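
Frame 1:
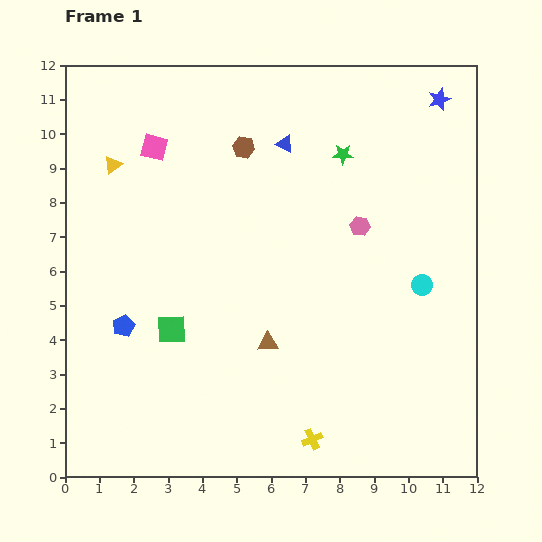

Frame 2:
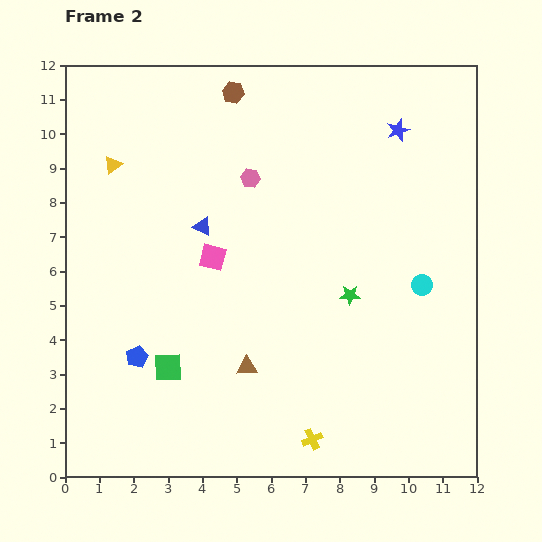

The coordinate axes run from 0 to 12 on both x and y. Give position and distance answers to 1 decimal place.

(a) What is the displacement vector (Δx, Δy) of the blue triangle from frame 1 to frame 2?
(-2.4, -2.4)

The blue triangle was at (6.4, 9.7) in frame 1 and (4.0, 7.3) in frame 2.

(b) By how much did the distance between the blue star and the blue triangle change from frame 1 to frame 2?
+1.7

Distance in frame 1: 4.7. Distance in frame 2: 6.4.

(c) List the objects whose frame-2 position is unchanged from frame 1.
the cyan circle, the yellow cross, the yellow triangle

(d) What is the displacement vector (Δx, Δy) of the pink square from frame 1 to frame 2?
(1.7, -3.2)

The pink square was at (2.6, 9.6) in frame 1 and (4.3, 6.4) in frame 2.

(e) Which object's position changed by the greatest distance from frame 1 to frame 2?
the green star

(moved 4.1; next 3.6)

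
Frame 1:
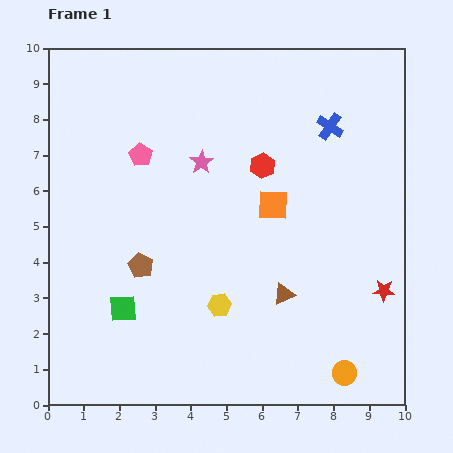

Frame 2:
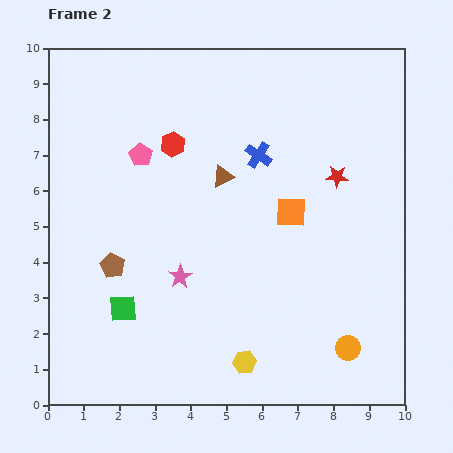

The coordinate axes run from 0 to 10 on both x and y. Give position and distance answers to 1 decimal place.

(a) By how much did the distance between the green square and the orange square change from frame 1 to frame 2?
+0.3

Distance in frame 1: 5.1. Distance in frame 2: 5.4.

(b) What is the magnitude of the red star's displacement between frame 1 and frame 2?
3.5

The red star moved from (9.4, 3.2) to (8.1, 6.4), a distance of √(1.3² + 3.2²) ≈ 3.5.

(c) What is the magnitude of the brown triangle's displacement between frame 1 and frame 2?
3.7

The brown triangle moved from (6.6, 3.1) to (4.9, 6.4), a distance of √(1.7² + 3.3²) ≈ 3.7.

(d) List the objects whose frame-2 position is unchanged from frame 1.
the pink pentagon, the green square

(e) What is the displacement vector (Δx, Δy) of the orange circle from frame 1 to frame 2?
(0.1, 0.7)

The orange circle was at (8.3, 0.9) in frame 1 and (8.4, 1.6) in frame 2.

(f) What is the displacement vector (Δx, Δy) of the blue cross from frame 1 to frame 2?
(-2.0, -0.8)

The blue cross was at (7.9, 7.8) in frame 1 and (5.9, 7.0) in frame 2.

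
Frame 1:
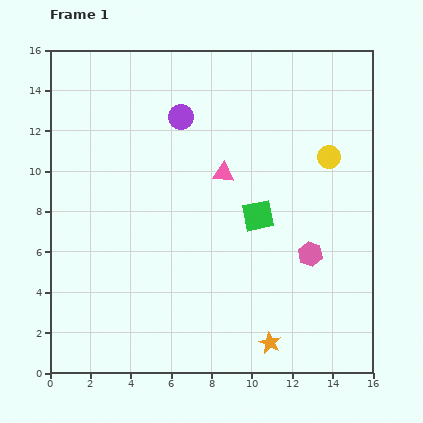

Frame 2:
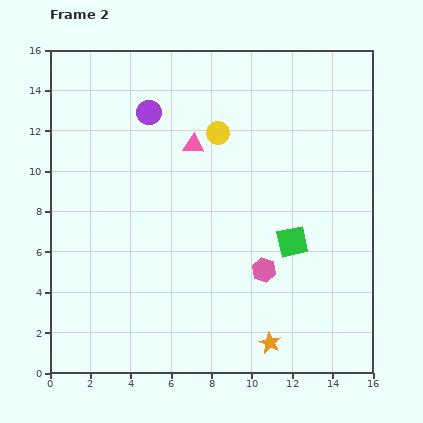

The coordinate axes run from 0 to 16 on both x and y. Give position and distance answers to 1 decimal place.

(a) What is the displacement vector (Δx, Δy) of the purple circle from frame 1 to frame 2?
(-1.6, 0.2)

The purple circle was at (6.5, 12.7) in frame 1 and (4.9, 12.9) in frame 2.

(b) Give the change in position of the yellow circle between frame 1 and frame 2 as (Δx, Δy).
(-5.5, 1.2)

The yellow circle was at (13.8, 10.7) in frame 1 and (8.3, 11.9) in frame 2.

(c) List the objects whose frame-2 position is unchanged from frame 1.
the orange star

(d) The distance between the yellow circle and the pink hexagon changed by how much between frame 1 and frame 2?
+2.3

Distance in frame 1: 4.9. Distance in frame 2: 7.2.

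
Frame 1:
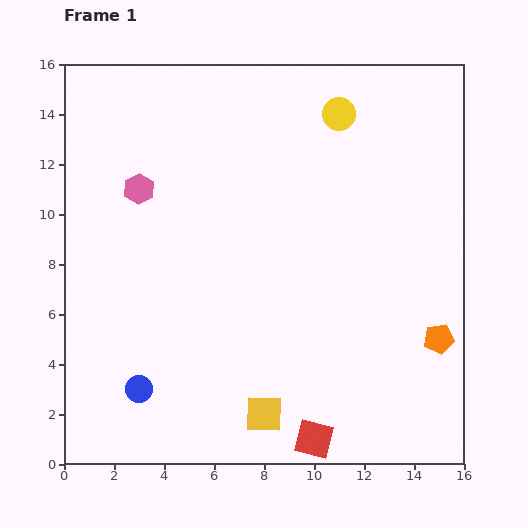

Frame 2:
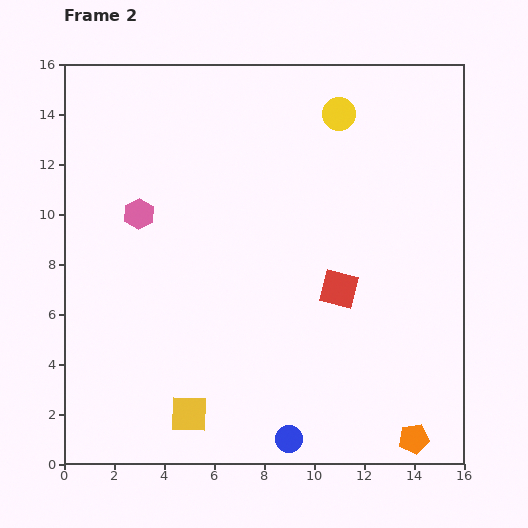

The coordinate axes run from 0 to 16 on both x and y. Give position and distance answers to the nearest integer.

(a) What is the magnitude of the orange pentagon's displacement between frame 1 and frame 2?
4

The orange pentagon moved from (15, 5) to (14, 1), a distance of √(1² + 4²) ≈ 4.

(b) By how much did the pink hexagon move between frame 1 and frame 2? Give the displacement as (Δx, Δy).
(0, -1)

The pink hexagon was at (3, 11) in frame 1 and (3, 10) in frame 2.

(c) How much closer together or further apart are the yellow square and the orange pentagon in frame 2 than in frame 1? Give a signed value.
+1

Distance in frame 1: 8. Distance in frame 2: 9.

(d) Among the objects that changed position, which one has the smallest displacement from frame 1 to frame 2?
the pink hexagon

(moved 1)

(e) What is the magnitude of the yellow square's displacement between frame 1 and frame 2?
3

The yellow square moved from (8, 2) to (5, 2), a distance of √(3² + 0²) ≈ 3.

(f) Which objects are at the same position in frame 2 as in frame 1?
the yellow circle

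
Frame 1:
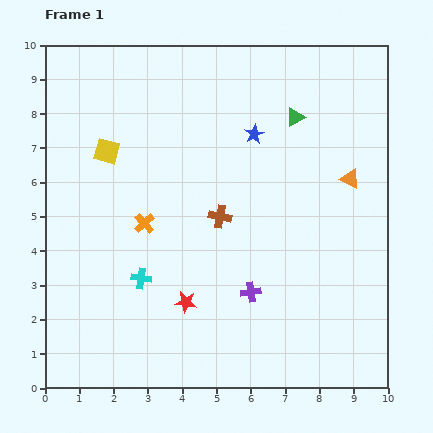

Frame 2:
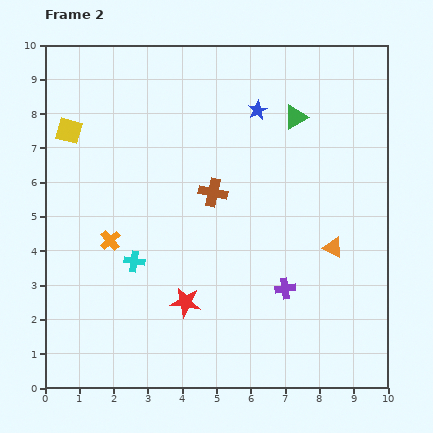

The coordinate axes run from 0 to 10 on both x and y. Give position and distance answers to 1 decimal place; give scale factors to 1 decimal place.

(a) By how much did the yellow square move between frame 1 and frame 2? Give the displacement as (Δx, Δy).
(-1.1, 0.6)

The yellow square was at (1.8, 6.9) in frame 1 and (0.7, 7.5) in frame 2.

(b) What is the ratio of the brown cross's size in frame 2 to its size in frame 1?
1.3×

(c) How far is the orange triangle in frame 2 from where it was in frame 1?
2.1

The orange triangle moved from (8.9, 6.1) to (8.4, 4.1), a distance of √(0.5² + 2.0²) ≈ 2.1.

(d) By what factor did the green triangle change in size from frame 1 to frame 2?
1.3×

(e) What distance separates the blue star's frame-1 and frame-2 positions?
0.7

The blue star moved from (6.1, 7.4) to (6.2, 8.1), a distance of √(0.1² + 0.7²) ≈ 0.7.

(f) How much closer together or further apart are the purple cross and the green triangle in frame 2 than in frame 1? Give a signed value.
-0.3

Distance in frame 1: 5.3. Distance in frame 2: 5.0.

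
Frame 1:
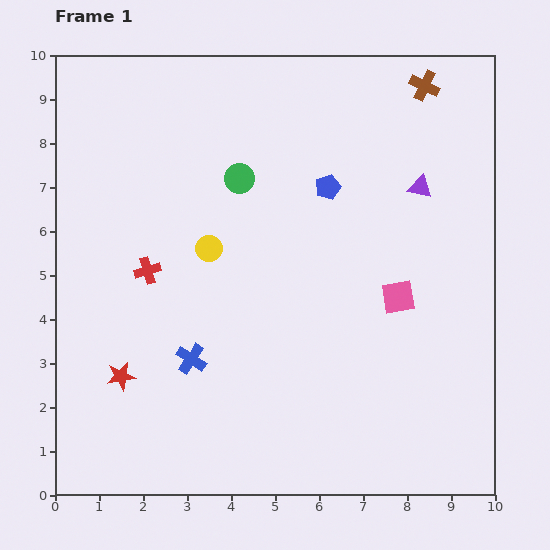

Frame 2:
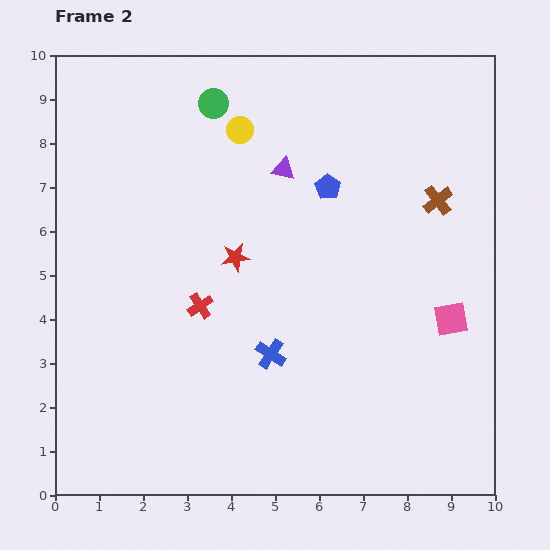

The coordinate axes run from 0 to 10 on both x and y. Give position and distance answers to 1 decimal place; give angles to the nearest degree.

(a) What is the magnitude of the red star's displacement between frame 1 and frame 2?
3.7

The red star moved from (1.5, 2.7) to (4.1, 5.4), a distance of √(2.6² + 2.7²) ≈ 3.7.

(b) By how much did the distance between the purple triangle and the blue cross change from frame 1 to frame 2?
-2.3

Distance in frame 1: 6.5. Distance in frame 2: 4.2.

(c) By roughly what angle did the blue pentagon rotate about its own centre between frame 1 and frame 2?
18° counter-clockwise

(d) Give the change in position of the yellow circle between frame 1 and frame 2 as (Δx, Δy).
(0.7, 2.7)

The yellow circle was at (3.5, 5.6) in frame 1 and (4.2, 8.3) in frame 2.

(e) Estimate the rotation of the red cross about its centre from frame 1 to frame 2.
17° counter-clockwise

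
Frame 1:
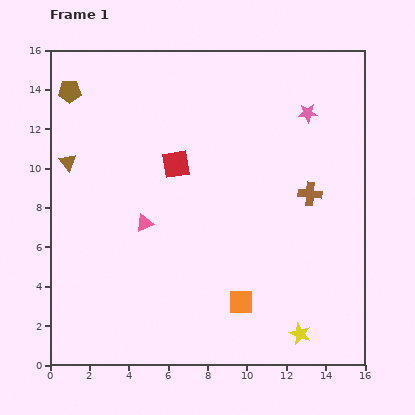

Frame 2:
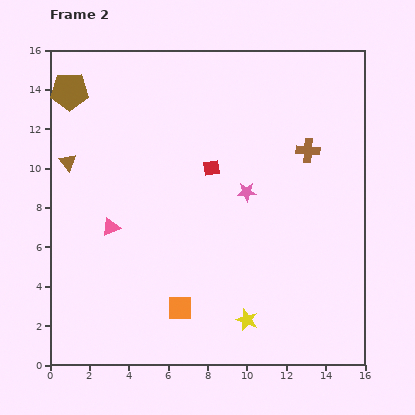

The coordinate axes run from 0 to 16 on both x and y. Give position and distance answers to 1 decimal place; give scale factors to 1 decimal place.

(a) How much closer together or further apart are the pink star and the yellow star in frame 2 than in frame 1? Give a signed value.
-4.7

Distance in frame 1: 11.2. Distance in frame 2: 6.5.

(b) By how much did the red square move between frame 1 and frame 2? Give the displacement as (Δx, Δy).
(1.8, -0.2)

The red square was at (6.4, 10.2) in frame 1 and (8.2, 10.0) in frame 2.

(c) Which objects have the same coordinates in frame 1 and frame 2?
the brown pentagon, the brown triangle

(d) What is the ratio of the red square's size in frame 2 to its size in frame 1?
0.6×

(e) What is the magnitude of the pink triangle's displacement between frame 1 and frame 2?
1.7

The pink triangle moved from (4.8, 7.2) to (3.1, 7.0), a distance of √(1.7² + 0.2²) ≈ 1.7.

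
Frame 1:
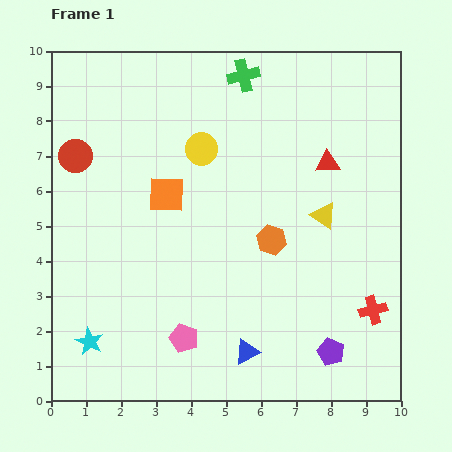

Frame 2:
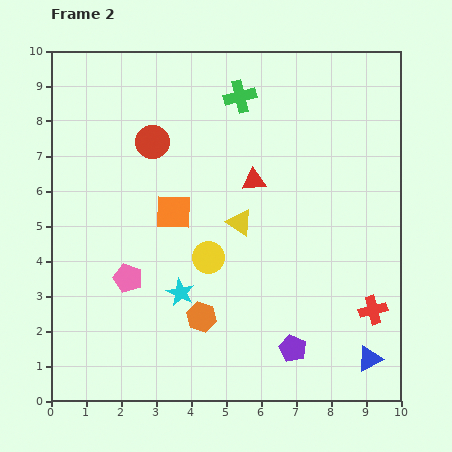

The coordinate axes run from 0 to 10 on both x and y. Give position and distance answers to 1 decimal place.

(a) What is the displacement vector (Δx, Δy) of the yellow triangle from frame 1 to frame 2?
(-2.4, -0.2)

The yellow triangle was at (7.8, 5.3) in frame 1 and (5.4, 5.1) in frame 2.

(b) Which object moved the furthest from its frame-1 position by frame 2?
the blue triangle

(moved 3.5; next 3.1)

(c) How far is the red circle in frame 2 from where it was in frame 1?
2.2

The red circle moved from (0.7, 7.0) to (2.9, 7.4), a distance of √(2.2² + 0.4²) ≈ 2.2.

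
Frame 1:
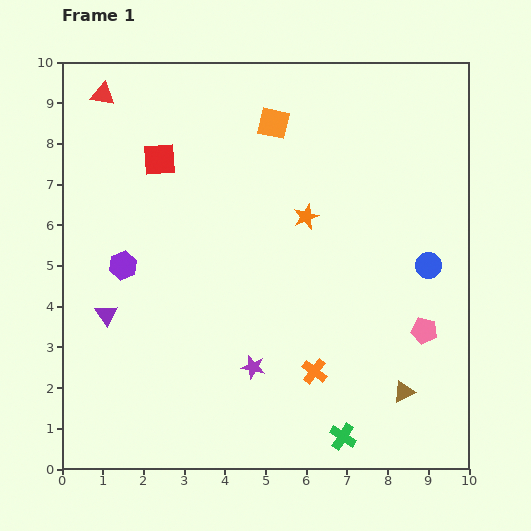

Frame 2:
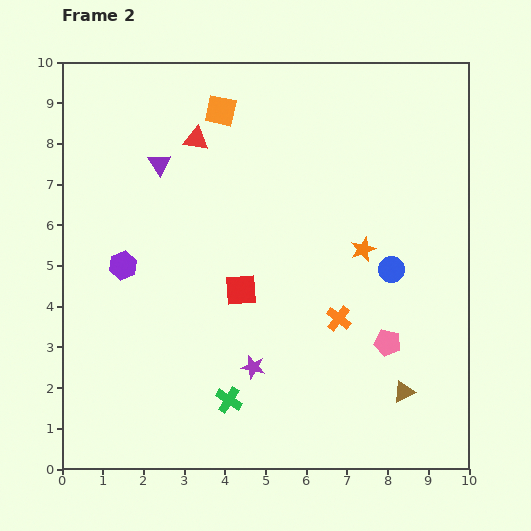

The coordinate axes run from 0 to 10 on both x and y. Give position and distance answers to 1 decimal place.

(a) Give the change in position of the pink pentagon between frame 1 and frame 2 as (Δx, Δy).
(-0.9, -0.3)

The pink pentagon was at (8.9, 3.4) in frame 1 and (8.0, 3.1) in frame 2.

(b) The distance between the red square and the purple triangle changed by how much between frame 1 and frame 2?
-0.3

Distance in frame 1: 4.0. Distance in frame 2: 3.7.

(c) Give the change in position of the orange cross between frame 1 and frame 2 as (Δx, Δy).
(0.6, 1.3)

The orange cross was at (6.2, 2.4) in frame 1 and (6.8, 3.7) in frame 2.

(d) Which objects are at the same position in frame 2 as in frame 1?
the brown triangle, the purple hexagon, the purple star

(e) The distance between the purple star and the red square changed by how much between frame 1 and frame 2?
-3.7

Distance in frame 1: 5.6. Distance in frame 2: 1.9.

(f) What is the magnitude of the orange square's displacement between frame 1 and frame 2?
1.3

The orange square moved from (5.2, 8.5) to (3.9, 8.8), a distance of √(1.3² + 0.3²) ≈ 1.3.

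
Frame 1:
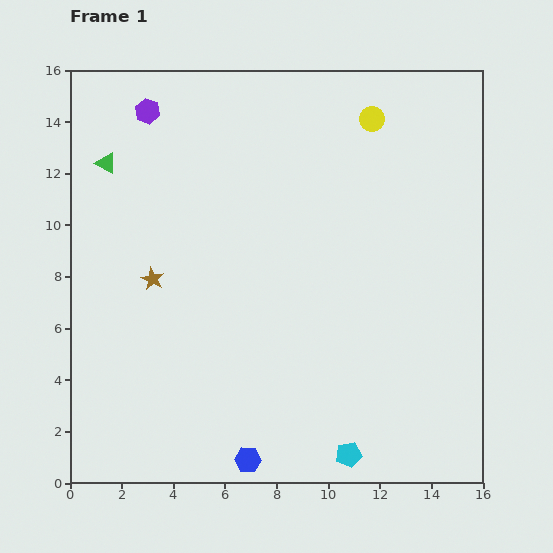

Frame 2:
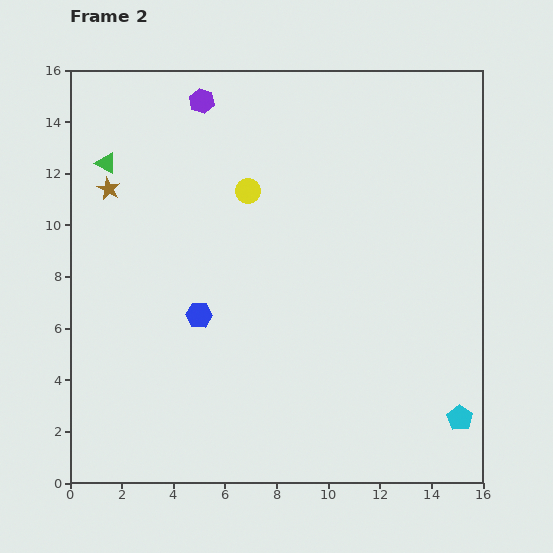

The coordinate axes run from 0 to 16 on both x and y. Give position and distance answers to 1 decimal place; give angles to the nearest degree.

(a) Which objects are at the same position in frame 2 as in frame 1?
the green triangle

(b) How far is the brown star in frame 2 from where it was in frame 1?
3.9

The brown star moved from (3.2, 7.9) to (1.5, 11.4), a distance of √(1.7² + 3.5²) ≈ 3.9.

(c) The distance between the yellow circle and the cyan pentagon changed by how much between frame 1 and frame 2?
-1.0

Distance in frame 1: 13.0. Distance in frame 2: 12.0.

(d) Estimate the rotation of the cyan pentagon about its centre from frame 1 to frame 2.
28° counter-clockwise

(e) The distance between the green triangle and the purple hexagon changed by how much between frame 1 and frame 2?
+1.8

Distance in frame 1: 2.6. Distance in frame 2: 4.4.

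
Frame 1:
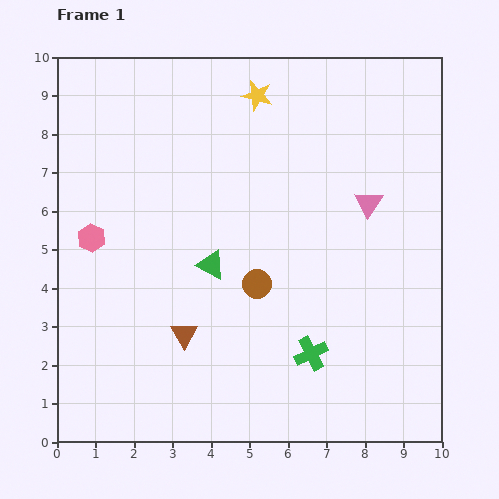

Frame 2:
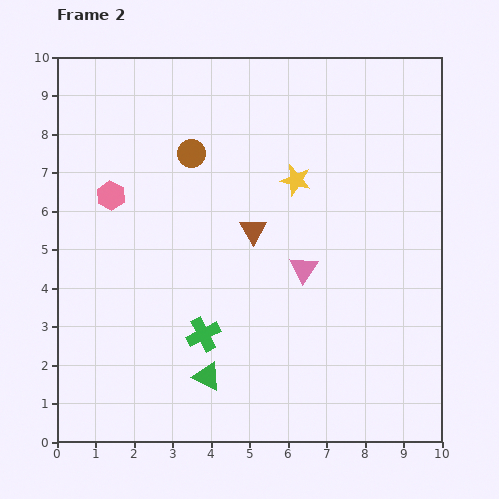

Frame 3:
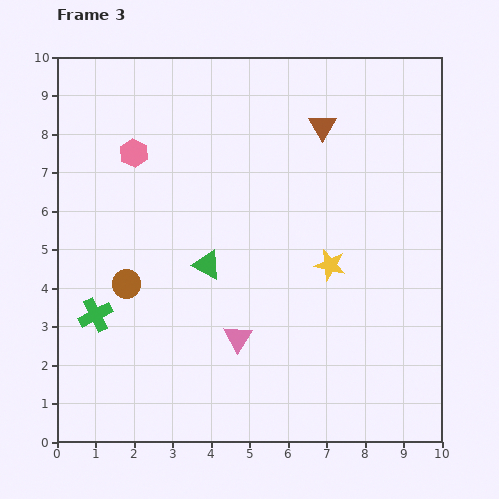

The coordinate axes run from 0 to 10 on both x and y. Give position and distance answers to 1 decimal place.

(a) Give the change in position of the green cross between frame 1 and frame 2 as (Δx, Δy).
(-2.8, 0.5)

The green cross was at (6.6, 2.3) in frame 1 and (3.8, 2.8) in frame 2.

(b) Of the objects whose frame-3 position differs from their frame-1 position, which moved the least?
the green triangle

(moved 0.1)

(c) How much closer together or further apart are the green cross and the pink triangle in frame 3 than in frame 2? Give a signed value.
+0.6

Distance in frame 2: 3.1. Distance in frame 3: 3.7.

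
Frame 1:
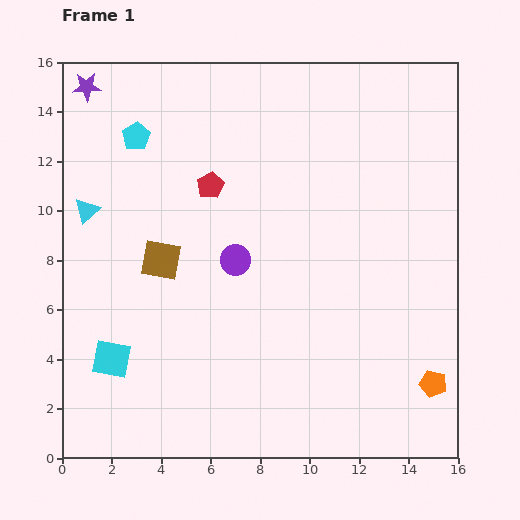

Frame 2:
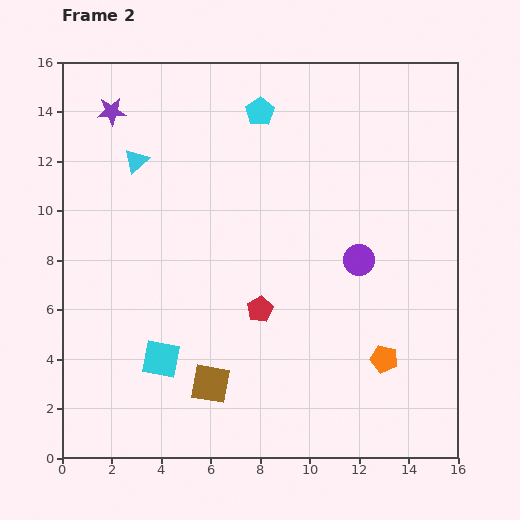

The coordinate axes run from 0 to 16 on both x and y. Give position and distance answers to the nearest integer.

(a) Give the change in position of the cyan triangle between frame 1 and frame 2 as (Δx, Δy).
(2, 2)

The cyan triangle was at (1, 10) in frame 1 and (3, 12) in frame 2.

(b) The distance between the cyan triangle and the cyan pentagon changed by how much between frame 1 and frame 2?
+1

Distance in frame 1: 4. Distance in frame 2: 5.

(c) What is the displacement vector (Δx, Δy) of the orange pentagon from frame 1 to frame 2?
(-2, 1)

The orange pentagon was at (15, 3) in frame 1 and (13, 4) in frame 2.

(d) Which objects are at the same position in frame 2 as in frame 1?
none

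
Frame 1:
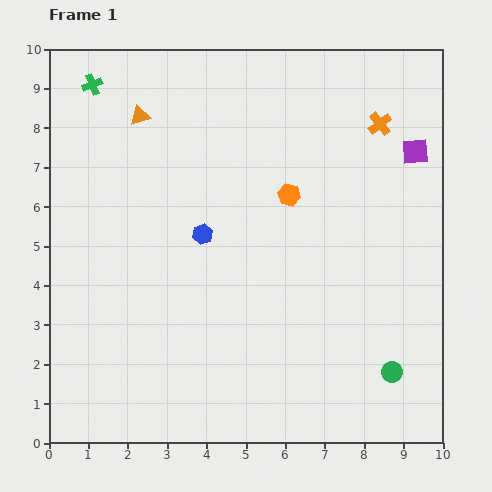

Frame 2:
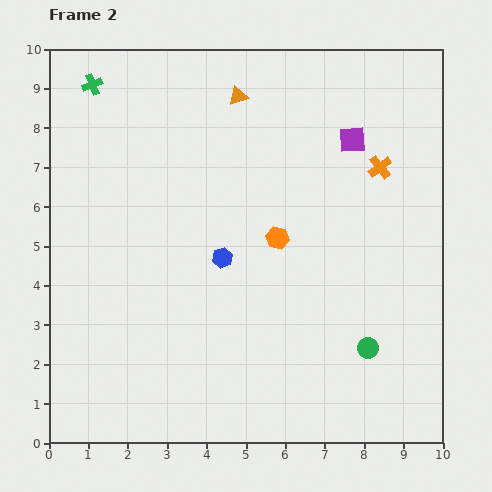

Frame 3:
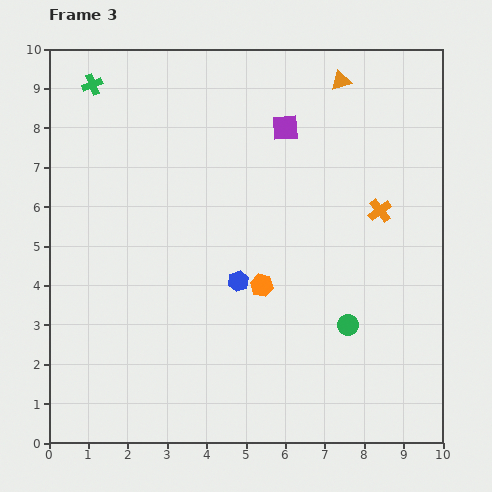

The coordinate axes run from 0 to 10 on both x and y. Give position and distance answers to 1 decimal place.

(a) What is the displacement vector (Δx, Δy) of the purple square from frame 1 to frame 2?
(-1.6, 0.3)

The purple square was at (9.3, 7.4) in frame 1 and (7.7, 7.7) in frame 2.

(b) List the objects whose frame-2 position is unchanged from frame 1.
the green cross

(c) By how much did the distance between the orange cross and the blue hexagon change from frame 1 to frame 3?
-1.3

Distance in frame 1: 5.3. Distance in frame 3: 4.0.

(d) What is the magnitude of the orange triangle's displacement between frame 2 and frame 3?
2.6

The orange triangle moved from (4.8, 8.8) to (7.4, 9.2), a distance of √(2.6² + 0.4²) ≈ 2.6.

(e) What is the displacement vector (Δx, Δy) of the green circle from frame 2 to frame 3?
(-0.5, 0.6)

The green circle was at (8.1, 2.4) in frame 2 and (7.6, 3.0) in frame 3.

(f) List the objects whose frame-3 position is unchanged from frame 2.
the green cross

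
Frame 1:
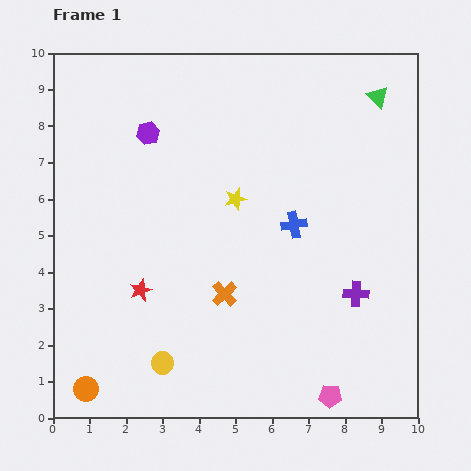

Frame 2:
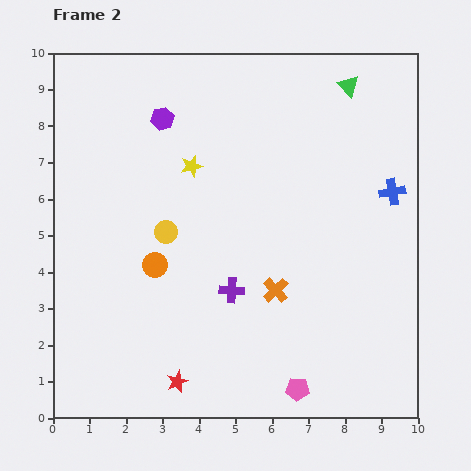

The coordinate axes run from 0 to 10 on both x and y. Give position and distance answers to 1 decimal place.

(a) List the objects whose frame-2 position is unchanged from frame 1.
none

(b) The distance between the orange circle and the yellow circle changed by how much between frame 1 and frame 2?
-1.3

Distance in frame 1: 2.2. Distance in frame 2: 0.9.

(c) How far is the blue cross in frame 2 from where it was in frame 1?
2.8

The blue cross moved from (6.6, 5.3) to (9.3, 6.2), a distance of √(2.7² + 0.9²) ≈ 2.8.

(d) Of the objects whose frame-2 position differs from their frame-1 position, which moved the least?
the purple hexagon

(moved 0.6)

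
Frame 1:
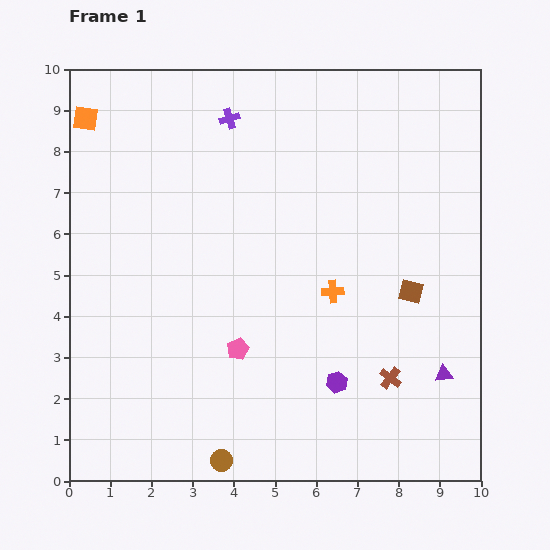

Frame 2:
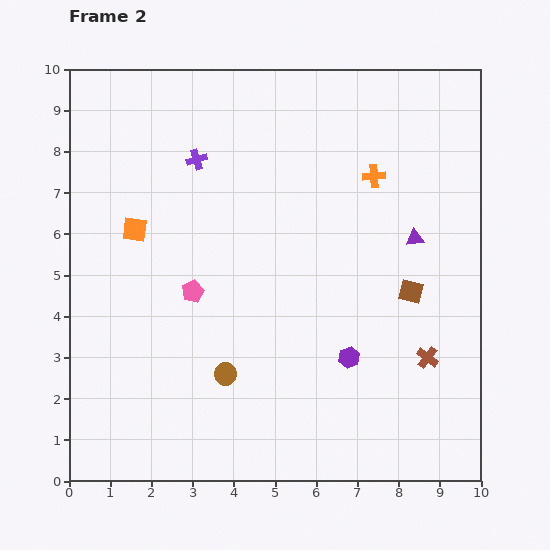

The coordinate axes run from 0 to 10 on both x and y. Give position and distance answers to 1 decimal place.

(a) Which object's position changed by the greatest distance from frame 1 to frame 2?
the purple triangle

(moved 3.4; next 3.0)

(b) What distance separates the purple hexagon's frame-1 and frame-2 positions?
0.7

The purple hexagon moved from (6.5, 2.4) to (6.8, 3.0), a distance of √(0.3² + 0.6²) ≈ 0.7.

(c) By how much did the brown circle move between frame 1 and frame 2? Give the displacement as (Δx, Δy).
(0.1, 2.1)

The brown circle was at (3.7, 0.5) in frame 1 and (3.8, 2.6) in frame 2.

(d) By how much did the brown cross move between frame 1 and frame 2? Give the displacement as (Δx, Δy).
(0.9, 0.5)

The brown cross was at (7.8, 2.5) in frame 1 and (8.7, 3.0) in frame 2.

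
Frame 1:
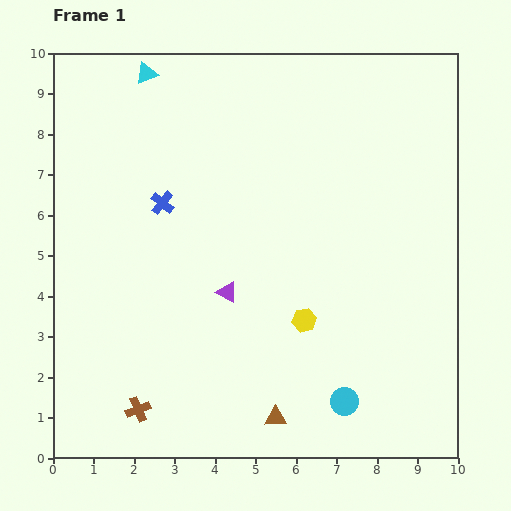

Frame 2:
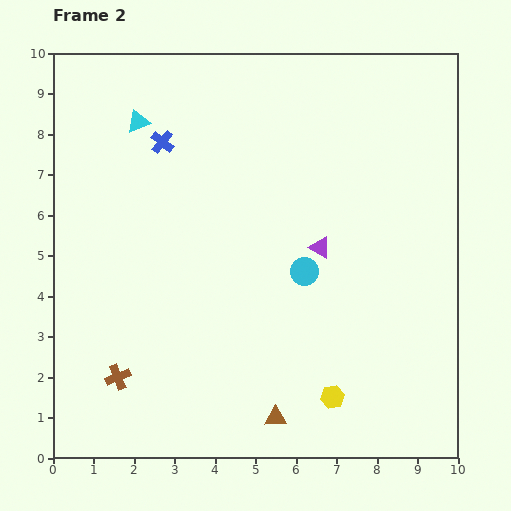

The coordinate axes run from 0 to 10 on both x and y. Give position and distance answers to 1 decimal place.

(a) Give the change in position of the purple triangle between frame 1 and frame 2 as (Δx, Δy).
(2.3, 1.1)

The purple triangle was at (4.3, 4.1) in frame 1 and (6.6, 5.2) in frame 2.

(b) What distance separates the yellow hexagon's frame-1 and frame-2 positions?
2.0

The yellow hexagon moved from (6.2, 3.4) to (6.9, 1.5), a distance of √(0.7² + 1.9²) ≈ 2.0.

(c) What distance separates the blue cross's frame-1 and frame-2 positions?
1.5

The blue cross moved from (2.7, 6.3) to (2.7, 7.8), a distance of √(0.0² + 1.5²) ≈ 1.5.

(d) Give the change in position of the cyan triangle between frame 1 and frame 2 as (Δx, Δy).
(-0.2, -1.2)

The cyan triangle was at (2.3, 9.5) in frame 1 and (2.1, 8.3) in frame 2.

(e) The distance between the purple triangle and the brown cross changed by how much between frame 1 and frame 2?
+2.3

Distance in frame 1: 3.6. Distance in frame 2: 5.9.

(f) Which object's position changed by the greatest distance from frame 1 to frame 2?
the cyan circle

(moved 3.4; next 2.5)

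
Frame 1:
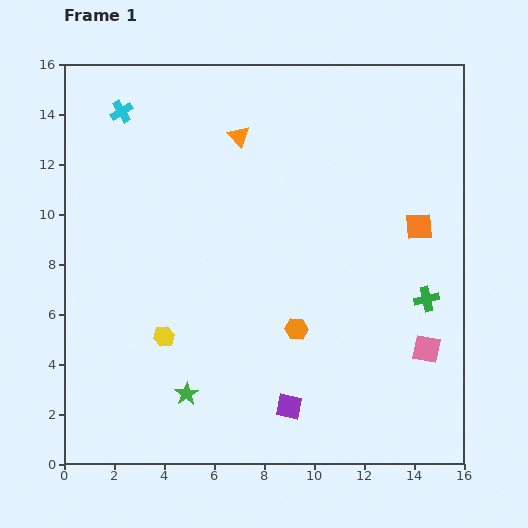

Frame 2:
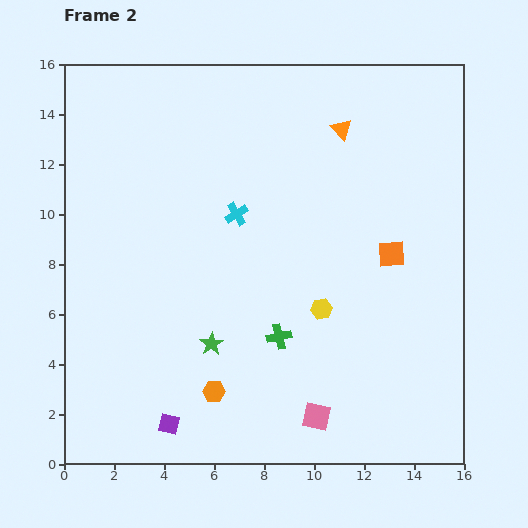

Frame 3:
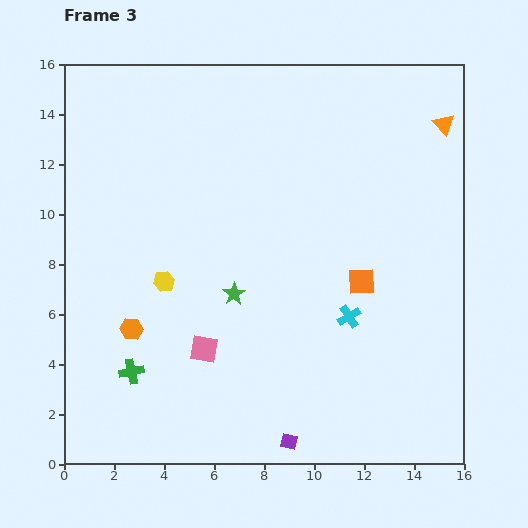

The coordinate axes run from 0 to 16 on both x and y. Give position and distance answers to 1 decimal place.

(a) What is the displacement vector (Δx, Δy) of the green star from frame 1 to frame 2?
(1.0, 2.0)

The green star was at (4.9, 2.8) in frame 1 and (5.9, 4.8) in frame 2.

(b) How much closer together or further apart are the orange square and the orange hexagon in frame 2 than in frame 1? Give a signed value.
+2.6

Distance in frame 1: 6.4. Distance in frame 2: 9.0.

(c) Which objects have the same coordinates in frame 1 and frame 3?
none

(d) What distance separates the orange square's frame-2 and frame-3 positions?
1.6

The orange square moved from (13.1, 8.4) to (11.9, 7.3), a distance of √(1.2² + 1.1²) ≈ 1.6.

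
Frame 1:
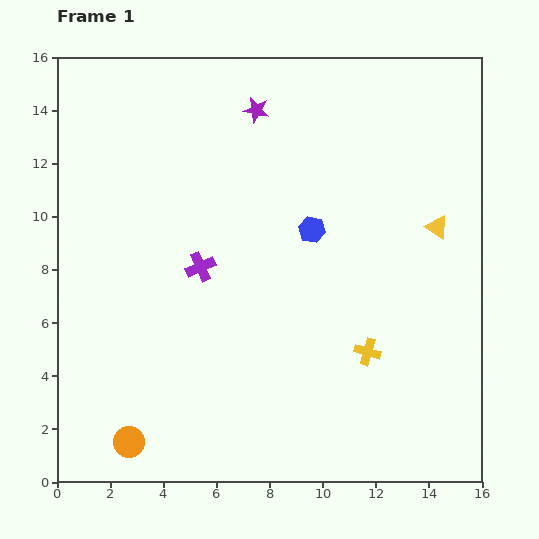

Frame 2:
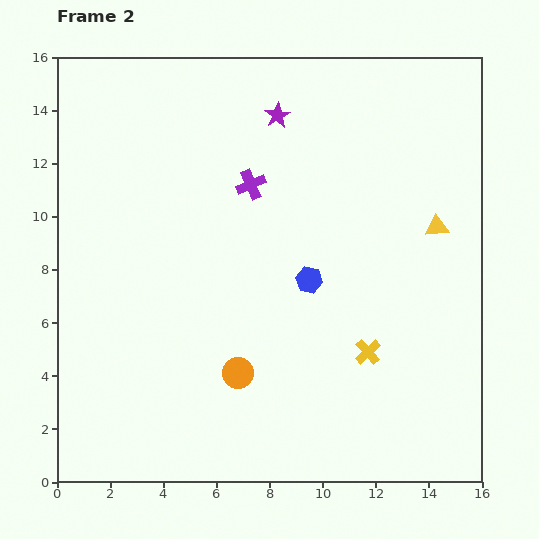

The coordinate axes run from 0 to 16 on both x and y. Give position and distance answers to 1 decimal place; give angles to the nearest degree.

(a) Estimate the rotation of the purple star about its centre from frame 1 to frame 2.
30° clockwise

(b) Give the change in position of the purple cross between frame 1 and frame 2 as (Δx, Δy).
(1.9, 3.1)

The purple cross was at (5.4, 8.1) in frame 1 and (7.3, 11.2) in frame 2.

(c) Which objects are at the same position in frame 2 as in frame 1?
the yellow cross, the yellow triangle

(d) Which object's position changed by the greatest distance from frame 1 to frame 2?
the orange circle

(moved 4.9; next 3.6)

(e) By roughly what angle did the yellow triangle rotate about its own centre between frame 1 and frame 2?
38° counter-clockwise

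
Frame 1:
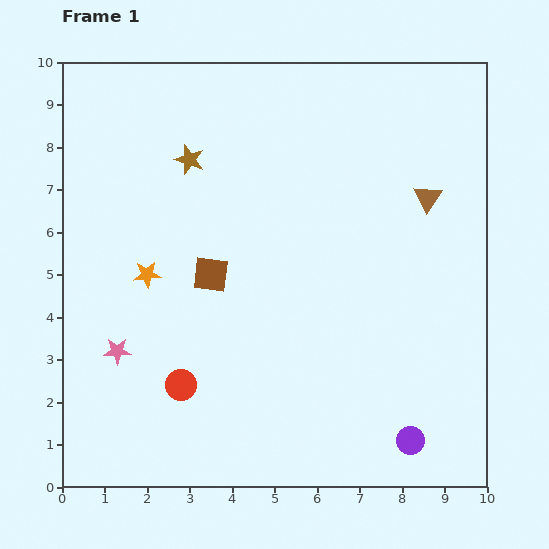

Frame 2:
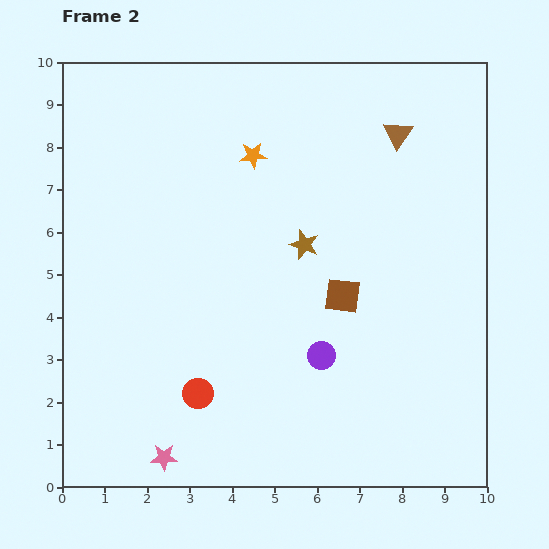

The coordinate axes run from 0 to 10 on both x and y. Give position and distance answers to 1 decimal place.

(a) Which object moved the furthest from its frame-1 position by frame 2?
the orange star

(moved 3.8; next 3.4)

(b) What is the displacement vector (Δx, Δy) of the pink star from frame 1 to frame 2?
(1.1, -2.5)

The pink star was at (1.3, 3.2) in frame 1 and (2.4, 0.7) in frame 2.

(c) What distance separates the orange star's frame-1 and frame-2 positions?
3.8

The orange star moved from (2.0, 5.0) to (4.5, 7.8), a distance of √(2.5² + 2.8²) ≈ 3.8.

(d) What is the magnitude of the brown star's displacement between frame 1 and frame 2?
3.4

The brown star moved from (3.0, 7.7) to (5.7, 5.7), a distance of √(2.7² + 2.0²) ≈ 3.4.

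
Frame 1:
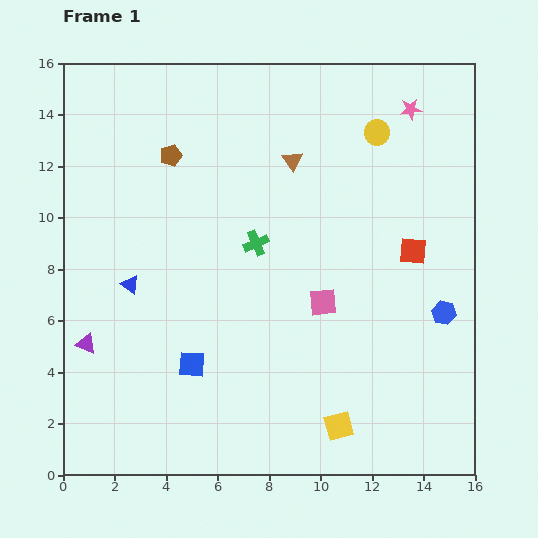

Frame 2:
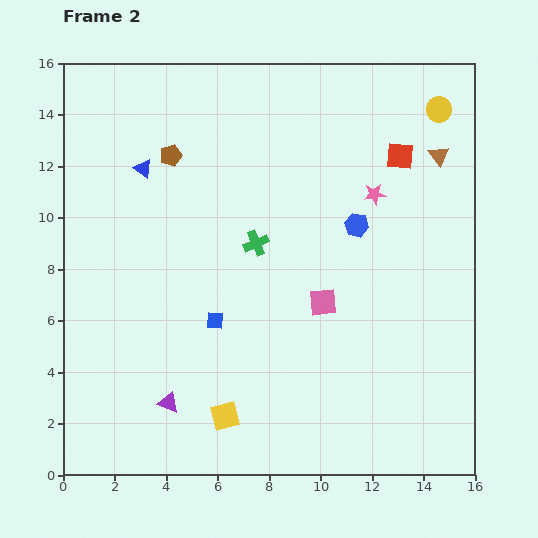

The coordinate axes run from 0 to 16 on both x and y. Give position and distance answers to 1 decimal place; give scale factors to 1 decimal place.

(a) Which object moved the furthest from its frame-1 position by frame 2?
the brown triangle

(moved 5.7; next 4.8)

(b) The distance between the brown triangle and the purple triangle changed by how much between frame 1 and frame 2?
+3.5

Distance in frame 1: 10.7. Distance in frame 2: 14.2.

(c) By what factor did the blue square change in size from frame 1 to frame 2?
0.6×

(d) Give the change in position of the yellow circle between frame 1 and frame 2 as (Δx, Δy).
(2.4, 0.9)

The yellow circle was at (12.2, 13.3) in frame 1 and (14.6, 14.2) in frame 2.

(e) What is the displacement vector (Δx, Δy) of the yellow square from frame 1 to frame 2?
(-4.4, 0.4)

The yellow square was at (10.7, 1.9) in frame 1 and (6.3, 2.3) in frame 2.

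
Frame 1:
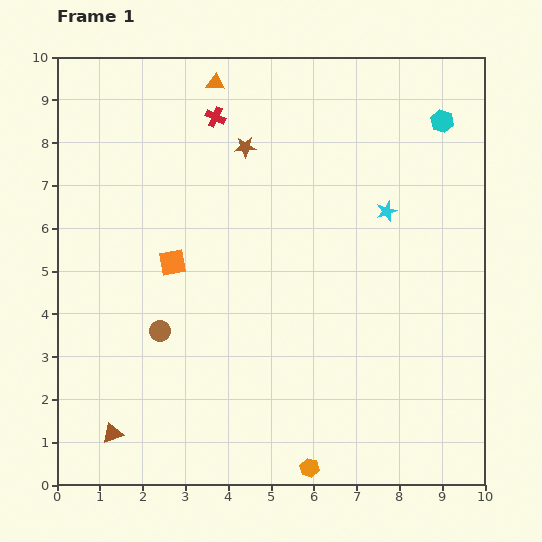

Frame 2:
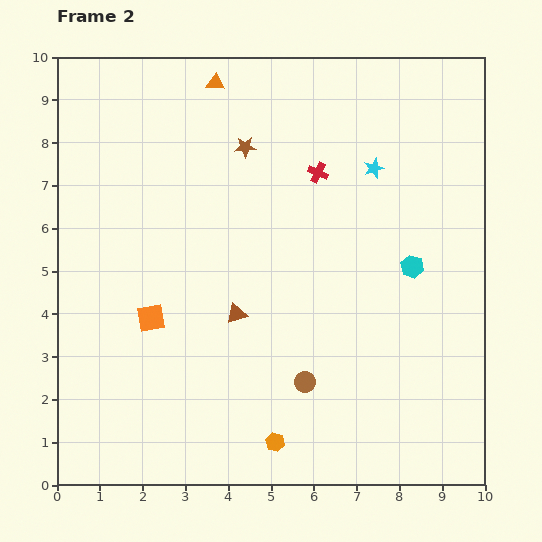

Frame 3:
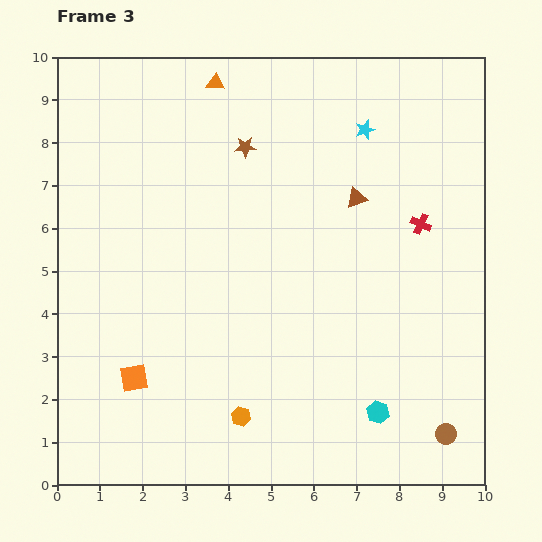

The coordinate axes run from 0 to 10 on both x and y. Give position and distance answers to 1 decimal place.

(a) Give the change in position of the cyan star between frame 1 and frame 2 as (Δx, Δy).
(-0.3, 1.0)

The cyan star was at (7.7, 6.4) in frame 1 and (7.4, 7.4) in frame 2.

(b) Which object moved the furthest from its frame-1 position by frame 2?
the brown triangle

(moved 4.0; next 3.6)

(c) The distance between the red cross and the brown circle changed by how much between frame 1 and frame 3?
-0.3

Distance in frame 1: 5.2. Distance in frame 3: 4.9.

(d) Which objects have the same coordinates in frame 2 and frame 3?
the brown star, the orange triangle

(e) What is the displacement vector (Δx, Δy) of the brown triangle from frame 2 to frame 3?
(2.8, 2.7)

The brown triangle was at (4.2, 4.0) in frame 2 and (7.0, 6.7) in frame 3.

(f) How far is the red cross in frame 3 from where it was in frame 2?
2.7

The red cross moved from (6.1, 7.3) to (8.5, 6.1), a distance of √(2.4² + 1.2²) ≈ 2.7.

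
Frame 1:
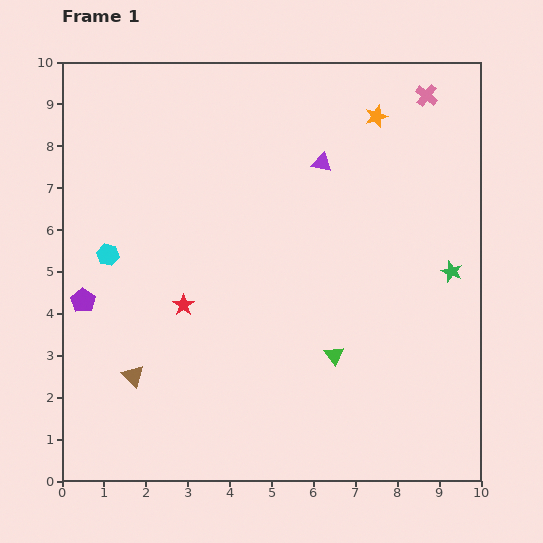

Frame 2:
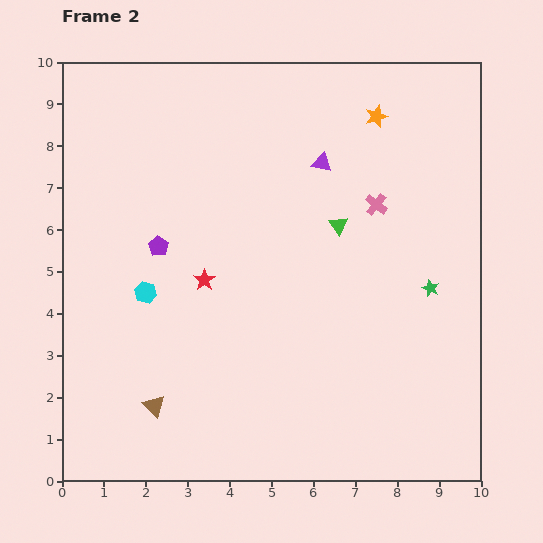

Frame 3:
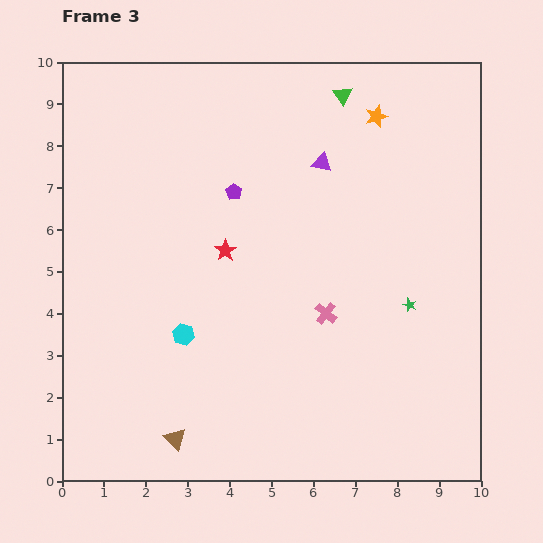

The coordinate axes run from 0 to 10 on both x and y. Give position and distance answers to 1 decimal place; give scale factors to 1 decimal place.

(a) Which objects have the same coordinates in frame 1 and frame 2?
the orange star, the purple triangle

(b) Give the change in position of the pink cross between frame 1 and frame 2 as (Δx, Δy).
(-1.2, -2.6)

The pink cross was at (8.7, 9.2) in frame 1 and (7.5, 6.6) in frame 2.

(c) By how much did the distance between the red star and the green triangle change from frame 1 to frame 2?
-0.3

Distance in frame 1: 3.8. Distance in frame 2: 3.5.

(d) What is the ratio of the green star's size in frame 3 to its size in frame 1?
0.6×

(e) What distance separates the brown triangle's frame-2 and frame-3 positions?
0.9

The brown triangle moved from (2.2, 1.8) to (2.7, 1.0), a distance of √(0.5² + 0.8²) ≈ 0.9.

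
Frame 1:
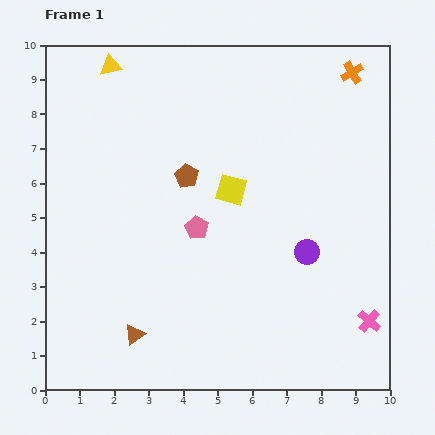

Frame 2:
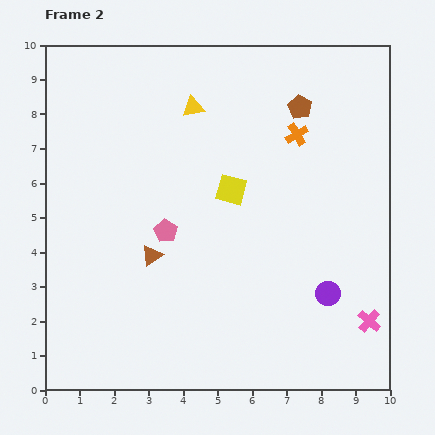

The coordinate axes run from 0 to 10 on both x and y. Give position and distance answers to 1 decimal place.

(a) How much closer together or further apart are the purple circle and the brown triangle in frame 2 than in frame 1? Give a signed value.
-0.3

Distance in frame 1: 5.5. Distance in frame 2: 5.2.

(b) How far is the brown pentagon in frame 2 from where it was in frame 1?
3.9

The brown pentagon moved from (4.1, 6.2) to (7.4, 8.2), a distance of √(3.3² + 2.0²) ≈ 3.9.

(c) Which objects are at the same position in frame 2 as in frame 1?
the pink cross, the yellow square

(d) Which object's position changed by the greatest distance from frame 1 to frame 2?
the brown pentagon

(moved 3.9; next 2.7)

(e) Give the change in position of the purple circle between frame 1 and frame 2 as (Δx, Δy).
(0.6, -1.2)

The purple circle was at (7.6, 4.0) in frame 1 and (8.2, 2.8) in frame 2.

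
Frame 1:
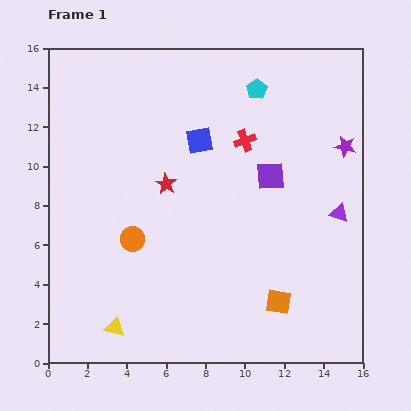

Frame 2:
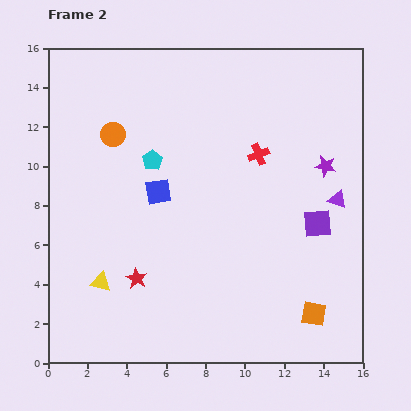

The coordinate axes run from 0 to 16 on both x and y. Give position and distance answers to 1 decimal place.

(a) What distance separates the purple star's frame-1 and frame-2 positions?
1.4

The purple star moved from (15.1, 11.0) to (14.1, 10.0), a distance of √(1.0² + 1.0²) ≈ 1.4.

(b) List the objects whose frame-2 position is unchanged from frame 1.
none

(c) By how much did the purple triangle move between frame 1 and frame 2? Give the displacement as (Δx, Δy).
(-0.1, 0.7)

The purple triangle was at (14.8, 7.6) in frame 1 and (14.7, 8.3) in frame 2.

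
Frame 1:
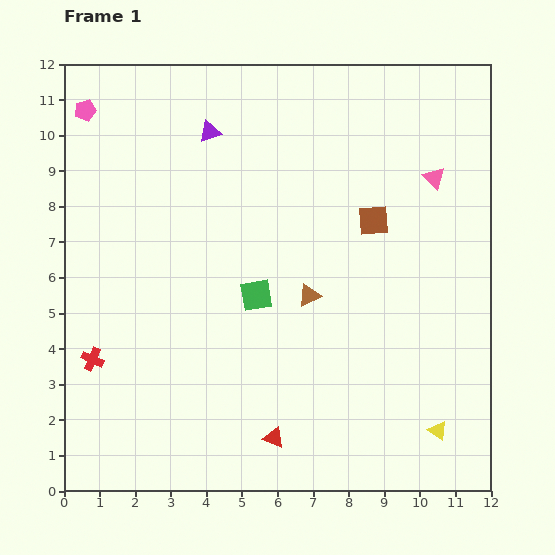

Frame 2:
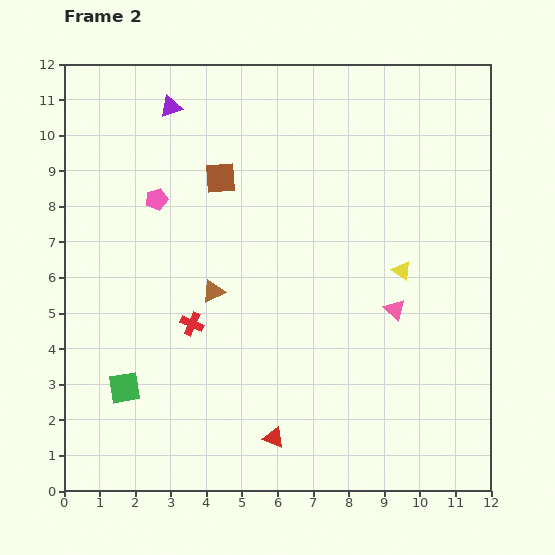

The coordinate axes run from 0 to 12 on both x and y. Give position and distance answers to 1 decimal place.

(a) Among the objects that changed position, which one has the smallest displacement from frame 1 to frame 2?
the purple triangle

(moved 1.3)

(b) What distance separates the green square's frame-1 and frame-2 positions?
4.5

The green square moved from (5.4, 5.5) to (1.7, 2.9), a distance of √(3.7² + 2.6²) ≈ 4.5.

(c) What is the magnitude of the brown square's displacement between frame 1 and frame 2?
4.5

The brown square moved from (8.7, 7.6) to (4.4, 8.8), a distance of √(4.3² + 1.2²) ≈ 4.5.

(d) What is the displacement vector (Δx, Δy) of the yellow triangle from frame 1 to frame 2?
(-1.0, 4.5)

The yellow triangle was at (10.5, 1.7) in frame 1 and (9.5, 6.2) in frame 2.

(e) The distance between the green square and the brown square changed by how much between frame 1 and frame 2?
+2.6

Distance in frame 1: 3.9. Distance in frame 2: 6.5.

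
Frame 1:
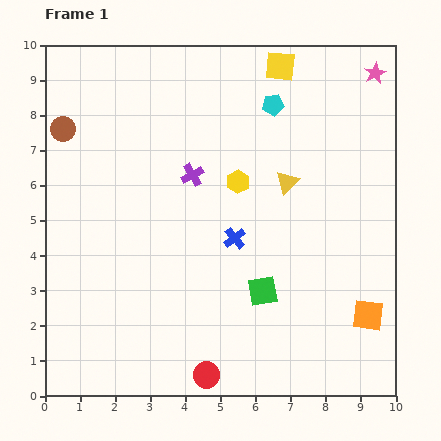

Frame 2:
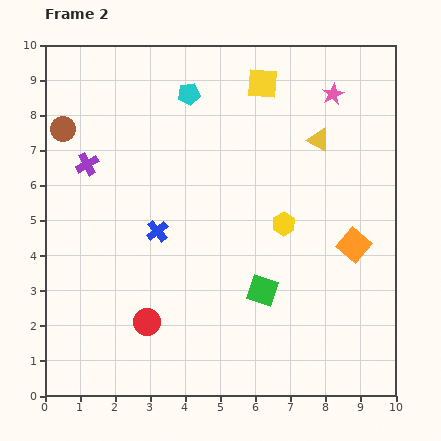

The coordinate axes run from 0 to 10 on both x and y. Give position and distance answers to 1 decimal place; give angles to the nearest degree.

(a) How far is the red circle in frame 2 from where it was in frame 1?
2.3

The red circle moved from (4.6, 0.6) to (2.9, 2.1), a distance of √(1.7² + 1.5²) ≈ 2.3.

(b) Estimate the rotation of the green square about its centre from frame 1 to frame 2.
27° clockwise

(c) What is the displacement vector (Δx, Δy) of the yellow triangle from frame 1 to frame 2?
(0.9, 1.2)

The yellow triangle was at (6.9, 6.1) in frame 1 and (7.8, 7.3) in frame 2.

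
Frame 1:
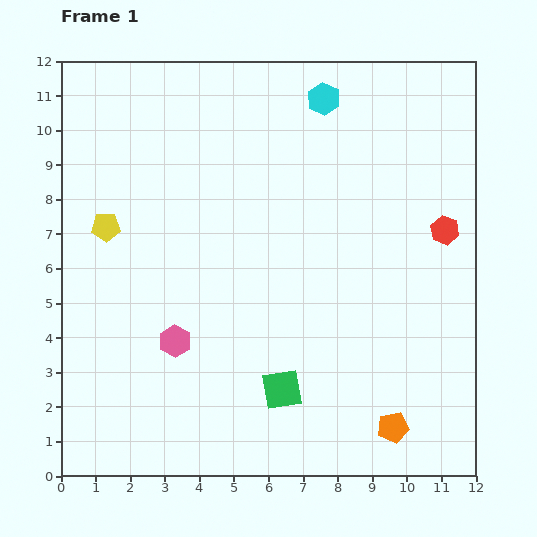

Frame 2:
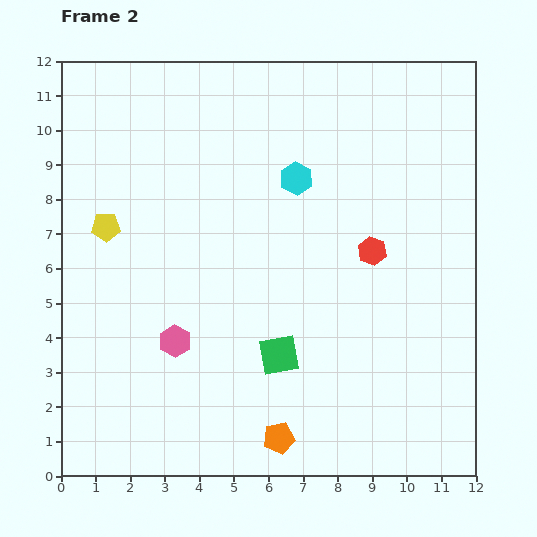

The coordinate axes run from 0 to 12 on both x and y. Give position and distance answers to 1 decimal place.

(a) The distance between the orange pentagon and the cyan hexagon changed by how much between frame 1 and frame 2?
-2.2

Distance in frame 1: 9.7. Distance in frame 2: 7.5.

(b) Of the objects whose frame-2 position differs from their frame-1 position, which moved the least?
the green square

(moved 1.0)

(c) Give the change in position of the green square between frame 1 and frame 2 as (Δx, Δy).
(-0.1, 1.0)

The green square was at (6.4, 2.5) in frame 1 and (6.3, 3.5) in frame 2.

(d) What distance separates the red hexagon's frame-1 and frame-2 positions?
2.2

The red hexagon moved from (11.1, 7.1) to (9.0, 6.5), a distance of √(2.1² + 0.6²) ≈ 2.2.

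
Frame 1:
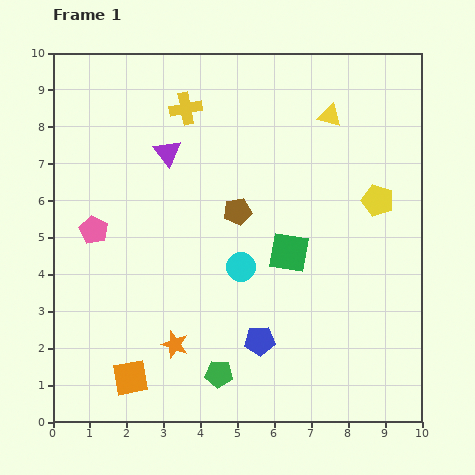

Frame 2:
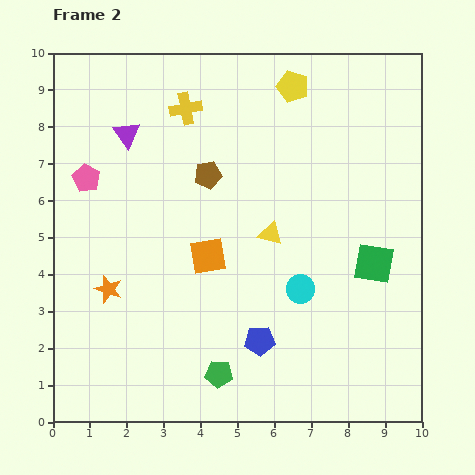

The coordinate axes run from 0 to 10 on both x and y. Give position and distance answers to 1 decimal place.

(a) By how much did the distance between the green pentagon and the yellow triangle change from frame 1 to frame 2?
-3.6

Distance in frame 1: 7.6. Distance in frame 2: 4.0.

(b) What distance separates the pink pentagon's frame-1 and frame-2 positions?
1.4

The pink pentagon moved from (1.1, 5.2) to (0.9, 6.6), a distance of √(0.2² + 1.4²) ≈ 1.4.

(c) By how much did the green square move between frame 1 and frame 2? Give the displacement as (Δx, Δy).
(2.3, -0.3)

The green square was at (6.4, 4.6) in frame 1 and (8.7, 4.3) in frame 2.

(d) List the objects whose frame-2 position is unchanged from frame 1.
the blue pentagon, the green pentagon, the yellow cross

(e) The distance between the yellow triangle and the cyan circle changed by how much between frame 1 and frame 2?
-3.1

Distance in frame 1: 4.8. Distance in frame 2: 1.7.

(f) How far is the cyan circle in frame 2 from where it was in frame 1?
1.7

The cyan circle moved from (5.1, 4.2) to (6.7, 3.6), a distance of √(1.6² + 0.6²) ≈ 1.7.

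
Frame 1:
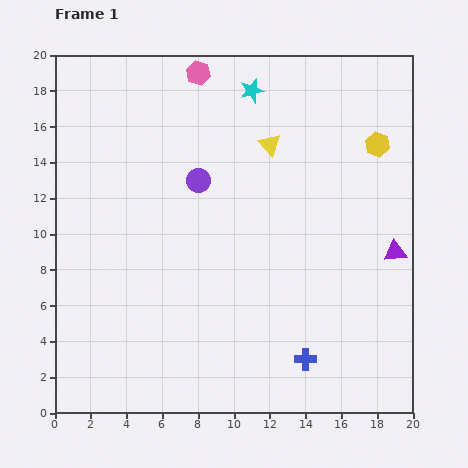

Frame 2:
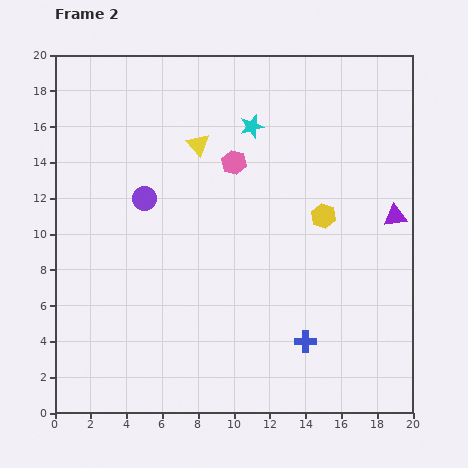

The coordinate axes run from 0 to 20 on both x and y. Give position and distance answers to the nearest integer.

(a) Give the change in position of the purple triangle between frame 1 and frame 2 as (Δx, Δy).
(0, 2)

The purple triangle was at (19, 9) in frame 1 and (19, 11) in frame 2.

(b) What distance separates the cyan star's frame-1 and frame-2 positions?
2

The cyan star moved from (11, 18) to (11, 16), a distance of √(0² + 2²) ≈ 2.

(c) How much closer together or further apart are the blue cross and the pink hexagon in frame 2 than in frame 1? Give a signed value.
-6

Distance in frame 1: 17. Distance in frame 2: 11.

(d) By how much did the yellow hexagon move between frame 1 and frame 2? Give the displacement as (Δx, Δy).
(-3, -4)

The yellow hexagon was at (18, 15) in frame 1 and (15, 11) in frame 2.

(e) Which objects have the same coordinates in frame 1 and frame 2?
none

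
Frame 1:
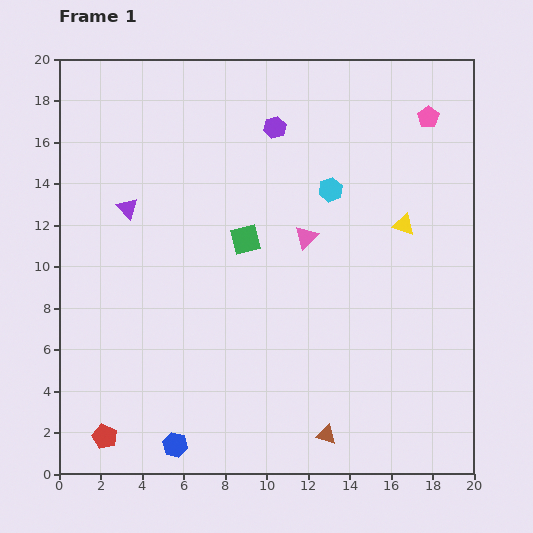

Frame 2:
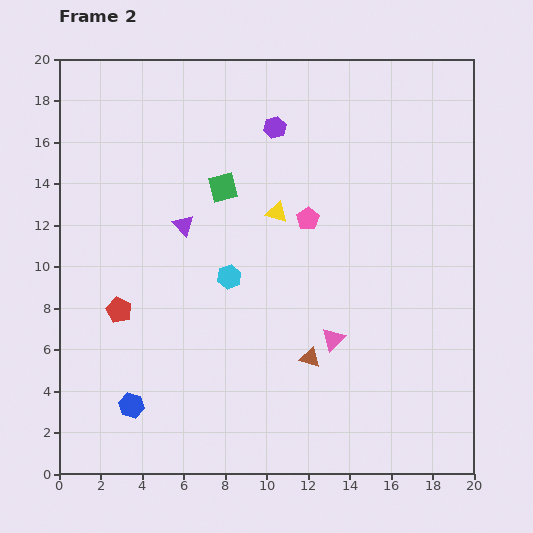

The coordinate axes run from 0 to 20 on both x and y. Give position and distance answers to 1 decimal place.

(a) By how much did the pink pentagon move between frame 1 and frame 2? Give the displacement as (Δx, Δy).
(-5.8, -4.9)

The pink pentagon was at (17.8, 17.2) in frame 1 and (12.0, 12.3) in frame 2.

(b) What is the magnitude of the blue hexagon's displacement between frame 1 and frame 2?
2.8

The blue hexagon moved from (5.6, 1.4) to (3.5, 3.3), a distance of √(2.1² + 1.9²) ≈ 2.8.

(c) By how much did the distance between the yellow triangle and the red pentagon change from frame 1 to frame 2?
-8.7

Distance in frame 1: 17.6. Distance in frame 2: 8.9.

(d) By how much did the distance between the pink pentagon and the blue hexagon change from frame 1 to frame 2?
-7.6

Distance in frame 1: 20.0. Distance in frame 2: 12.4.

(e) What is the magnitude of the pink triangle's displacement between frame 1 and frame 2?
5.1

The pink triangle moved from (11.9, 11.4) to (13.2, 6.5), a distance of √(1.3² + 4.9²) ≈ 5.1.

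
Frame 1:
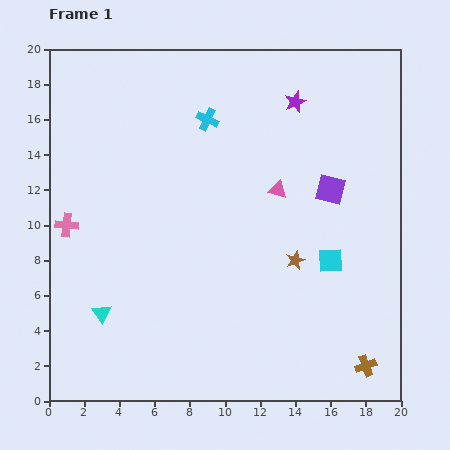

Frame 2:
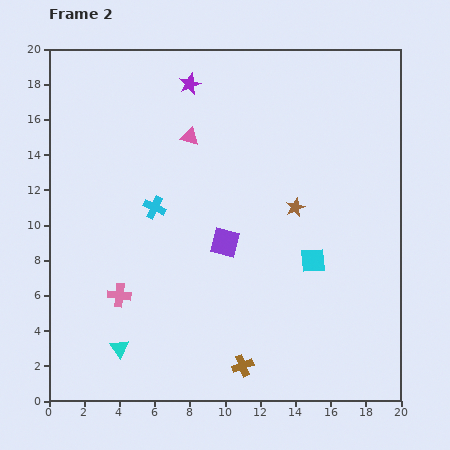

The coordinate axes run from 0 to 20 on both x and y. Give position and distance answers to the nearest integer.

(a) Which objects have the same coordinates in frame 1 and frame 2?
none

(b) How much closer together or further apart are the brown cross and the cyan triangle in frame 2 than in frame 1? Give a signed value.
-8

Distance in frame 1: 15. Distance in frame 2: 7.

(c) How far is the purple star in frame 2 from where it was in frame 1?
6

The purple star moved from (14, 17) to (8, 18), a distance of √(6² + 1²) ≈ 6.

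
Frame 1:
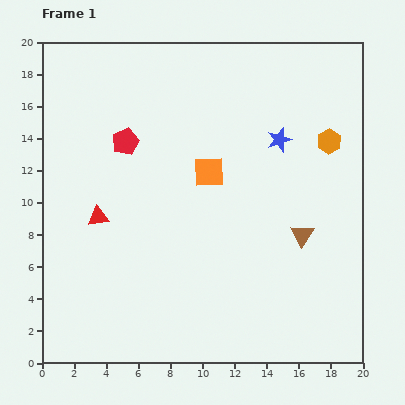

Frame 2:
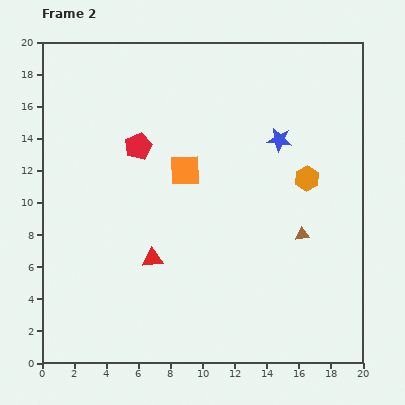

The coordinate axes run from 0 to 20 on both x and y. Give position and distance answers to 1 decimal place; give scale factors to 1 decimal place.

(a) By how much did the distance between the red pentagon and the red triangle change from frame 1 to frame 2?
+2.1

Distance in frame 1: 5.0. Distance in frame 2: 7.1.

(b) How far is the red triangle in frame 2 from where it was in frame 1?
4.3

The red triangle moved from (3.5, 9.1) to (6.9, 6.5), a distance of √(3.4² + 2.6²) ≈ 4.3.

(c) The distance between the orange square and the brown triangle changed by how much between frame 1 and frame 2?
+1.3

Distance in frame 1: 7.0. Distance in frame 2: 8.3.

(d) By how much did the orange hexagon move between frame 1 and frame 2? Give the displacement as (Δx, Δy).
(-1.4, -2.3)

The orange hexagon was at (17.9, 13.8) in frame 1 and (16.5, 11.5) in frame 2.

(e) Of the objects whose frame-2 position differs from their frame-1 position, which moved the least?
the red pentagon

(moved 0.9)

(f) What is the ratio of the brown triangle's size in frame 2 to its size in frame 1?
0.6×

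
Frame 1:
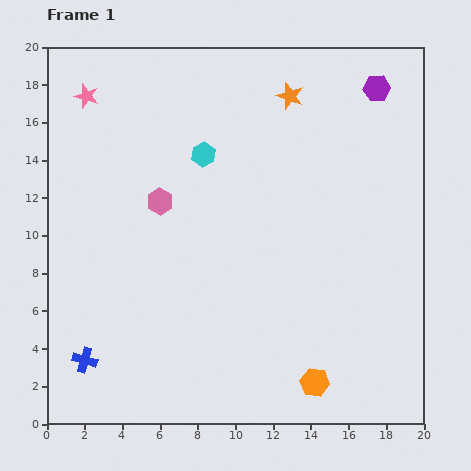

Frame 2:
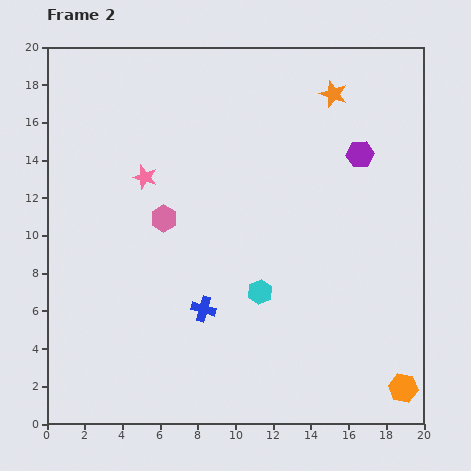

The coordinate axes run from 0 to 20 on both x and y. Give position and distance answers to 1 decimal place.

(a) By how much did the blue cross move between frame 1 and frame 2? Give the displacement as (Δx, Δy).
(6.3, 2.7)

The blue cross was at (2.0, 3.4) in frame 1 and (8.3, 6.1) in frame 2.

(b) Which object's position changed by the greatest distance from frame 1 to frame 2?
the cyan hexagon

(moved 7.9; next 6.9)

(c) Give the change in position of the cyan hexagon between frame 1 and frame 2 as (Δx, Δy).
(3.0, -7.3)

The cyan hexagon was at (8.3, 14.3) in frame 1 and (11.3, 7.0) in frame 2.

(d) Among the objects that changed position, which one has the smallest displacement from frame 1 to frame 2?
the pink hexagon

(moved 0.9)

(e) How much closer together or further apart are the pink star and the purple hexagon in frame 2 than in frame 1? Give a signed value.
-3.9

Distance in frame 1: 15.4. Distance in frame 2: 11.5.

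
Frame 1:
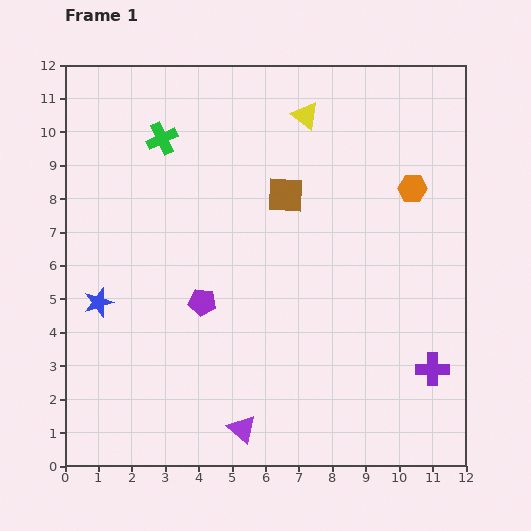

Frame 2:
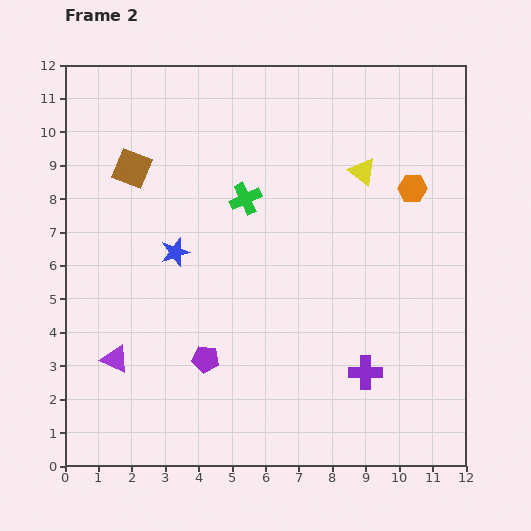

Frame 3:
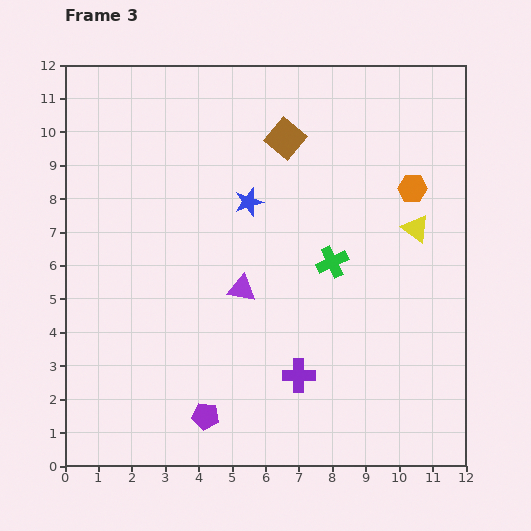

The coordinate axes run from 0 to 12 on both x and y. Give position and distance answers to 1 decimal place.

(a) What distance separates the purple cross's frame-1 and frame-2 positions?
2.0

The purple cross moved from (11.0, 2.9) to (9.0, 2.8), a distance of √(2.0² + 0.1²) ≈ 2.0.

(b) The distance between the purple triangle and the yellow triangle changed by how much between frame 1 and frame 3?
-4.1

Distance in frame 1: 9.6. Distance in frame 3: 5.5.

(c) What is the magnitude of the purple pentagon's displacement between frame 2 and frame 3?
1.7

The purple pentagon moved from (4.2, 3.2) to (4.2, 1.5), a distance of √(0.0² + 1.7²) ≈ 1.7.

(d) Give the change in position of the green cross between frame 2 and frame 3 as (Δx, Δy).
(2.6, -1.9)

The green cross was at (5.4, 8.0) in frame 2 and (8.0, 6.1) in frame 3.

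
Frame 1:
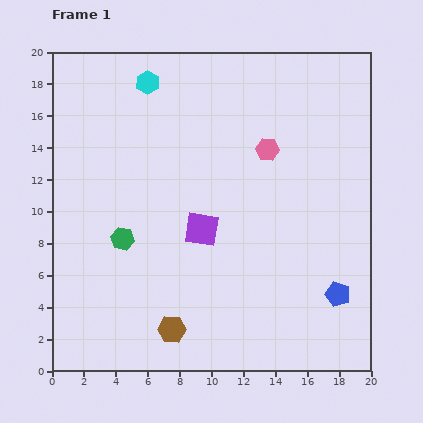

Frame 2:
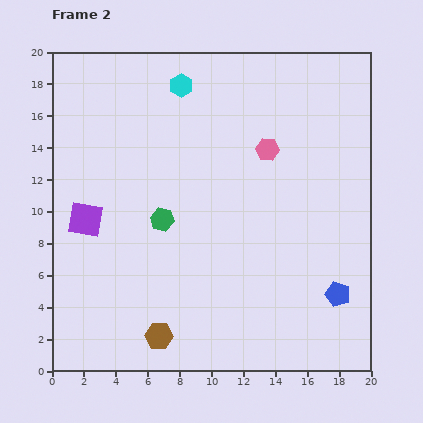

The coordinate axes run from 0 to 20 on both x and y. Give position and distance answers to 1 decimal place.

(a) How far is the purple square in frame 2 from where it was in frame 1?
7.3

The purple square moved from (9.4, 8.9) to (2.1, 9.5), a distance of √(7.3² + 0.6²) ≈ 7.3.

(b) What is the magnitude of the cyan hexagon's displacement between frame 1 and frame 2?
2.1

The cyan hexagon moved from (6.0, 18.1) to (8.1, 17.9), a distance of √(2.1² + 0.2²) ≈ 2.1.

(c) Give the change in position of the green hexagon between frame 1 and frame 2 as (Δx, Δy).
(2.5, 1.2)

The green hexagon was at (4.4, 8.3) in frame 1 and (6.9, 9.5) in frame 2.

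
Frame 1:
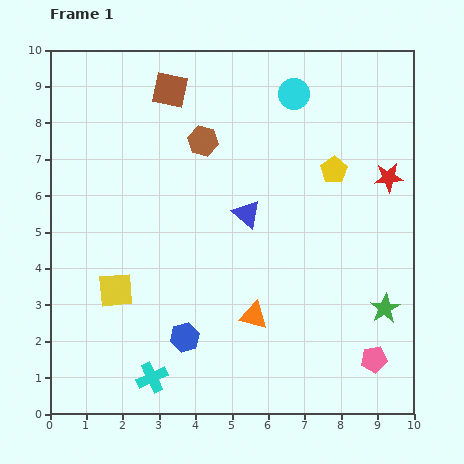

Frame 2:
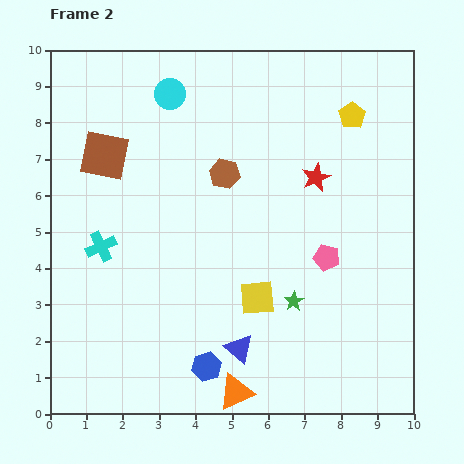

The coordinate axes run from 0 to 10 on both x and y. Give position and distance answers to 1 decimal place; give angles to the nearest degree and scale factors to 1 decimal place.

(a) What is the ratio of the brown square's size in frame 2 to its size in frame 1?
1.4×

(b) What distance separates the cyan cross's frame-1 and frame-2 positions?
3.9

The cyan cross moved from (2.8, 1.0) to (1.4, 4.6), a distance of √(1.4² + 3.6²) ≈ 3.9.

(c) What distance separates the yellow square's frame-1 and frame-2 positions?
3.9

The yellow square moved from (1.8, 3.4) to (5.7, 3.2), a distance of √(3.9² + 0.2²) ≈ 3.9.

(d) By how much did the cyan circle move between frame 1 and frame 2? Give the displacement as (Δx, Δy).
(-3.4, 0.0)

The cyan circle was at (6.7, 8.8) in frame 1 and (3.3, 8.8) in frame 2.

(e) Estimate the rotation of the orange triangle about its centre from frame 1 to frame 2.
38° counter-clockwise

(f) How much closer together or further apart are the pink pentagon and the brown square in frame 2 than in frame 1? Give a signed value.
-2.6

Distance in frame 1: 9.3. Distance in frame 2: 6.7.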